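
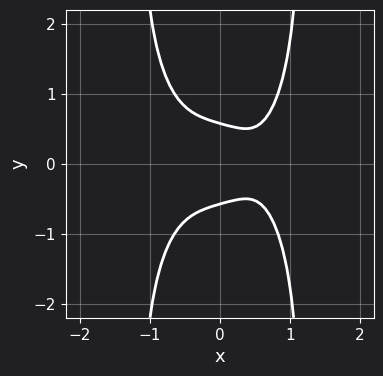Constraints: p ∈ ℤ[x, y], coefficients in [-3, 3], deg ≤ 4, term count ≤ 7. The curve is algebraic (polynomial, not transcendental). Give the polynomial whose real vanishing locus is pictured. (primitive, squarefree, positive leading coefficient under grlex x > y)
3*x^4 + 2*x^2*y^2 - 3*y^2 - x + 1

(a) Degree: no degree-3 curve has this shape, so deg p = 4.
(b) Symmetries: it's symmetric under y → −y, forcing even powers of y.
(c) Checking where it meets the axes: the curve avoids every integer x-axis point in the box.
(d) The integer polynomial consistent with all of this is the stated p.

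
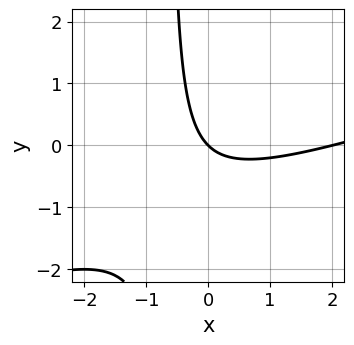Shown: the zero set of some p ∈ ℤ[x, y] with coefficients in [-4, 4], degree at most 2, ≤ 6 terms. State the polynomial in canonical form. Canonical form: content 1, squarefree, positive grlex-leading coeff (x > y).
(a) deg p = 2.
(b) From the visible intercepts: it crosses the y-axis at the gridline y = 0; among the integer gridlines, it crosses the x-axis at x ∈ {0, 2}.
(c) Matching integer coefficients to the picture gives p.

x^2 - 3*x*y - 2*x - 2*y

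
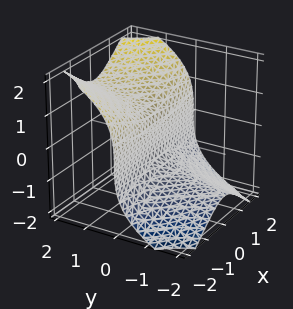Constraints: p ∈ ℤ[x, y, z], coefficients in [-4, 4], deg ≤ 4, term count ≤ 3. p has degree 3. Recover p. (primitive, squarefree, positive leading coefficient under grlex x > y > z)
3*x^2*y - 2*z^3 + 2*y

1. Degree: a generic line meets the surface in up to 3 points, so deg p = 3.
2. Reading off the gridlines: the visible x-axis segment lies entirely on the surface; it crosses the z-axis at the gridline z = 0.
3. Putting this together gives p.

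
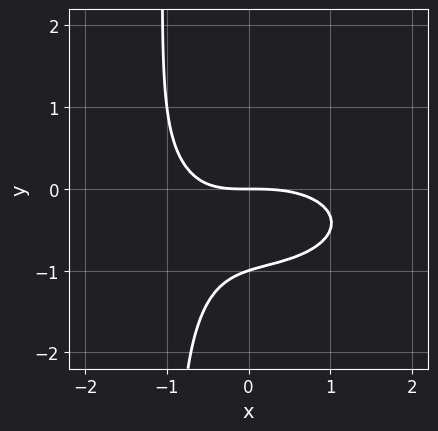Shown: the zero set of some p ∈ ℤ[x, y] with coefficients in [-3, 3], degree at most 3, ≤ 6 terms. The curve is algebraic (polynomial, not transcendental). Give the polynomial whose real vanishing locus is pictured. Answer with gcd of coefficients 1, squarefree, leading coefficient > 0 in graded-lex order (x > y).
First, deg p = 3. No degree-2 curve has this shape.
Then, from the axis intercepts and sections: among the integer gridlines, it crosses the y-axis at y ∈ {-1, 0}; it meets the x-axis at x = 0 (among the integer gridlines).
Finally, the integer polynomial consistent with all of this is the stated p.

x^3 + 3*x*y^2 + 2*x*y + 3*y^2 + 3*y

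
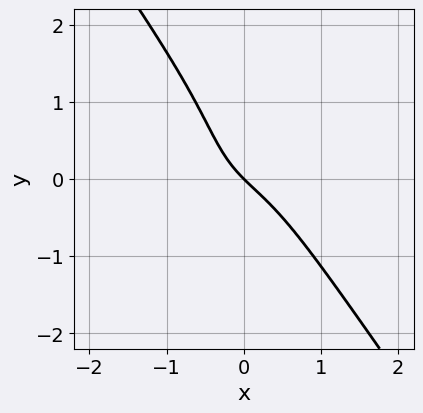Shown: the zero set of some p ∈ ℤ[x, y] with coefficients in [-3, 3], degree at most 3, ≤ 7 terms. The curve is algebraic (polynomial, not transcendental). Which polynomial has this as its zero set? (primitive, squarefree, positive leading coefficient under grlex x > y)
3*x^3 + y^3 - y^2 + 2*x + 2*y

(a) The degree is 3 — the shape is more complex than any degree-2 curve.
(b) Against the integer gridlines: one y-axis crossing is at y = 0; it crosses the x-axis at the gridline x = 0.
(c) The integer polynomial consistent with all of this is the stated p.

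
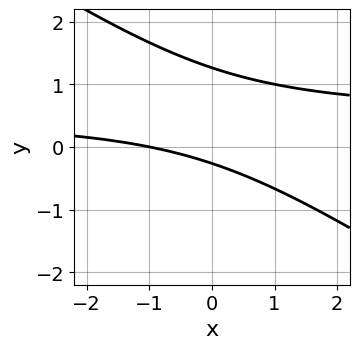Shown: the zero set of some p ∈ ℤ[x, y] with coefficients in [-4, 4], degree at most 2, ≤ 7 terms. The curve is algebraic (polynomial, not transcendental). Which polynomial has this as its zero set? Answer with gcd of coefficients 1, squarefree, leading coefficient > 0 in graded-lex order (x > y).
2*x*y + 3*y^2 - x - 3*y - 1

(a) deg p = 2. The shape is more complex than any degree-1 curve.
(b) Observable constraints: it meets the x-axis at x = -1 (among the integer gridlines).
(c) Matching integer coefficients to the picture gives p.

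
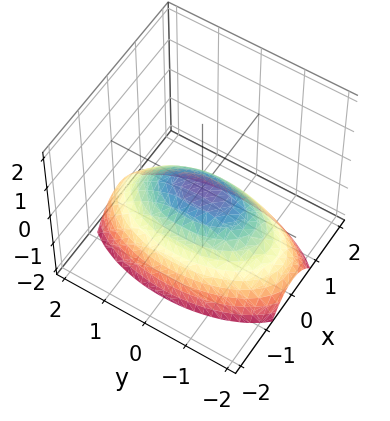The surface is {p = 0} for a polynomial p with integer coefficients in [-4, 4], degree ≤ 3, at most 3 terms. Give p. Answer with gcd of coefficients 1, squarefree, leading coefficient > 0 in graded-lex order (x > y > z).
3*x^2 + y^2 + 3*z

1. deg p = 2. A single bowl opening along one axis; a quadric.
2. Symmetries: the y ↦ −y reflection is a symmetry, so y appears only in even powers; it's symmetric under x → −x, forcing even powers of x.
3. Observable constraints: it meets the x-axis at x = 0 (among the integer gridlines); one y-axis crossing is at y = 0; it meets the z-axis at z = 0 (among the integer gridlines).
4. Solving for integer coefficients yields p as stated.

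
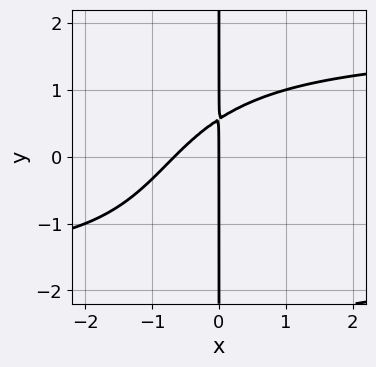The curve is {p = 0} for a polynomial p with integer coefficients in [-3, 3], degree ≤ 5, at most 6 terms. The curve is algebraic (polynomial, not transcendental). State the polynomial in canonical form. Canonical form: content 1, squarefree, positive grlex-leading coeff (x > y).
(a) The degree is 4 — a generic line meets the curve in up to 4 points.
(b) Against the integer gridlines: the visible y-axis segment lies entirely on the curve; one x-axis crossing is at x = 0.
(c) Solving for integer coefficients yields p as stated.

x^2*y^2 + x*y^2 - 3*x^2 + 3*x*y - 2*x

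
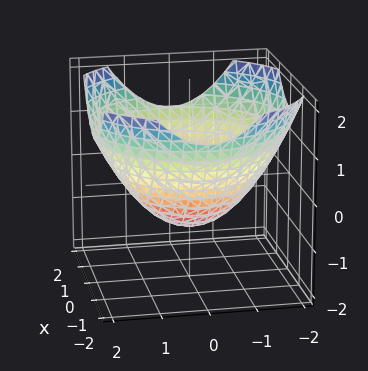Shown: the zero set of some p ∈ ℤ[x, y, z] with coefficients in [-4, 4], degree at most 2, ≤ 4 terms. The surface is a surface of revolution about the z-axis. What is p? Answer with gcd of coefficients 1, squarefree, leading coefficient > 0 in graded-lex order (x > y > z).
x^2 + y^2 - 2*z - 2

(a) Degree: the shape is more complex than any degree-1 surface, so deg p = 2.
(b) By symmetry, the surface is invariant under rotation about z: p = q(x² + y², z).
(c) Reading off the gridlines: it meets the z-axis at z = -1 (among the integer gridlines); a circular section at z = 0 has radius between 1 and 2.
(d) Putting this together gives p.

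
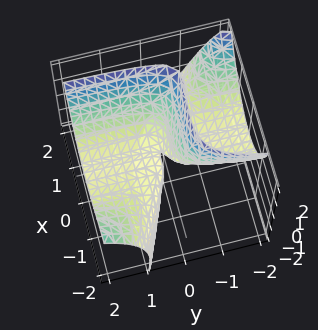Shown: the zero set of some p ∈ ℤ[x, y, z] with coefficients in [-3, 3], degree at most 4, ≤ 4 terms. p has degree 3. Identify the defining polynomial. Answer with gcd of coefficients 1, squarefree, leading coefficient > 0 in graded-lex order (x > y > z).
1. Degree: no degree-2 surface has this shape, so deg p = 3.
2. Observable constraints: it meets the x-axis at x = 0 (among the integer gridlines); every point of the y-axis in the box is on the surface; it meets the z-axis at z = 0 (among the integer gridlines).
3. Together with the visible shape, these determine p as stated.

x^3 + 2*x^2*y - 3*y*z - z^2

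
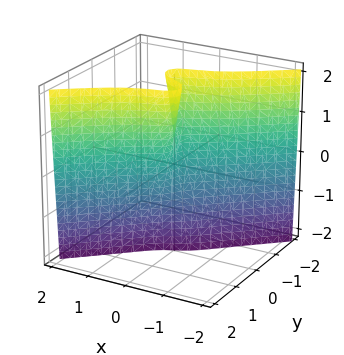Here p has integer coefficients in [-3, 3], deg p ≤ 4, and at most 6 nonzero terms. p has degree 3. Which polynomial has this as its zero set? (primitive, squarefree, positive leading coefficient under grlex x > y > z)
Degree: the shape is more complex than any degree-2 surface, so deg p = 3.
Against the integer gridlines: every point of the z-axis in the box is on the surface; it crosses the y-axis at the gridline y = 0; one x-axis crossing is at x = 0.
Solving for integer coefficients yields p as stated.

2*x^3 - 3*y^3 + y*z + x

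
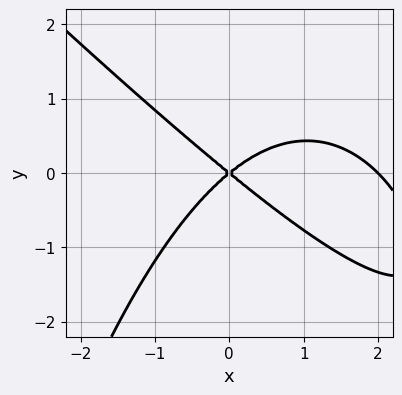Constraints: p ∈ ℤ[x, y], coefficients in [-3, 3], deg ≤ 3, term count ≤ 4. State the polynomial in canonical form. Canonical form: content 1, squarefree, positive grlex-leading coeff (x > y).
1. The degree is 3 — no degree-2 curve has this shape.
2. Against the integer gridlines: it meets the y-axis at y = 0 (among the integer gridlines); the x-axis gridline crossings are at x ∈ {0, 2}.
3. Matching integer coefficients to the picture gives p.

x^3 + x^2*y - 2*x^2 + 3*y^2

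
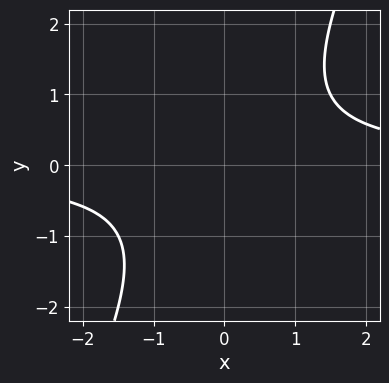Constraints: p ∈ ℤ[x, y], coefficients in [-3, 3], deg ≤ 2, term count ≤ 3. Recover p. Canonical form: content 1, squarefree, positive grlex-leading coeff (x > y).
2*x*y - y^2 - 2

First, deg p = 2. The shape is more complex than any degree-1 curve.
Then, observable constraints: it misses every integer gridline on the x-axis; it misses every integer gridline on the y-axis.
Finally, the integer polynomial consistent with all of this is the stated p.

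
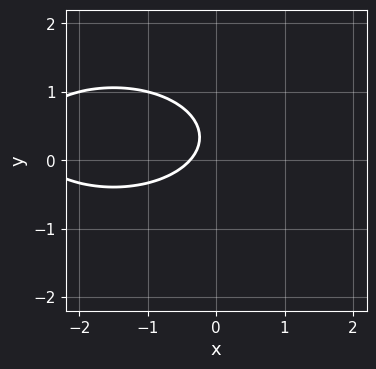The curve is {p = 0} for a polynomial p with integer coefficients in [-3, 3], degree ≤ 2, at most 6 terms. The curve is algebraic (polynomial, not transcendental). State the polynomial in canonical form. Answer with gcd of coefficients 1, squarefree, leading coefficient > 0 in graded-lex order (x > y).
Degree: a generic line meets the curve in up to 2 points, so deg p = 2.
Reading off the gridlines: no y-intercept at any integer in the box.
Solving for integer coefficients yields p as stated.

x^2 + 3*y^2 + 3*x - 2*y + 1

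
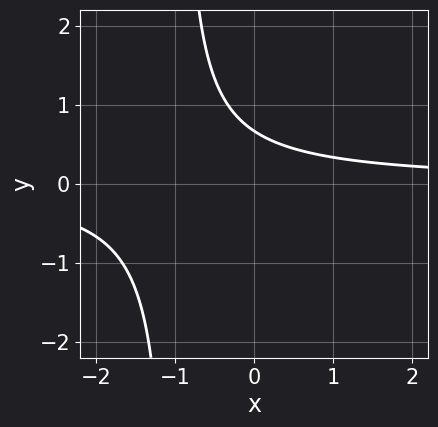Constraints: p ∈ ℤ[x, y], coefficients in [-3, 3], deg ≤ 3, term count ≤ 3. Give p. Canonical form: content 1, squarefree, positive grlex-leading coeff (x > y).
3*x*y + 3*y - 2

Degree: the shape is more complex than any degree-1 curve, so deg p = 2.
Reading off the gridlines: the curve avoids every integer x-axis point in the box.
Matching integer coefficients to the picture gives p.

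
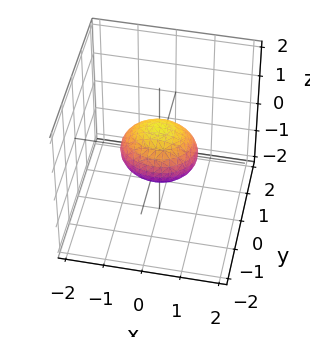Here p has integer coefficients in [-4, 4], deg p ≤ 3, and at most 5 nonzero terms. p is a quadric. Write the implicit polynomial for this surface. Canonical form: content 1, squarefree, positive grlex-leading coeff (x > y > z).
1. deg p = 2. Bounded and convex; a quadric.
2. Symmetries: mirror symmetry z ↦ −z ⇒ only even powers of z; mirror symmetry y ↦ −y ⇒ only even powers of y; it's symmetric under x → −x, forcing even powers of x.
3. Observable constraints: among the integer gridlines, it crosses the x-axis at x ∈ {-1, 1}.
4. Matching integer coefficients to the picture gives p.

2*x^2 + 3*y^2 + 3*z^2 - 2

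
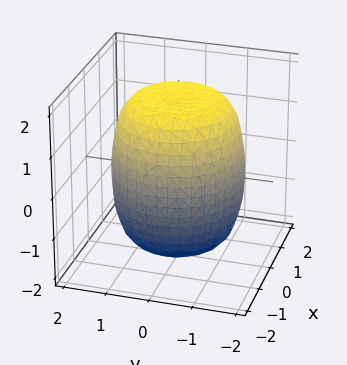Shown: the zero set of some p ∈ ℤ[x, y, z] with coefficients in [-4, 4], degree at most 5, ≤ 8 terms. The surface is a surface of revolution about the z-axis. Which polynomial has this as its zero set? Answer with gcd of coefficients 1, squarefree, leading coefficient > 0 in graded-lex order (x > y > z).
x^4 + 2*x^2*y^2 + y^4 - x^2 - y^2 + z^2 - 3

First, degree: no degree-3 surface has this shape, so deg p = 4.
Next, by symmetry, every cross-section ⟂ z is a circle, so x, y appear only via x² + y².
Next, reading off the gridlines: a circular section at z = 0 has radius between 1 and 2.
Finally, matching integer coefficients to the picture gives p.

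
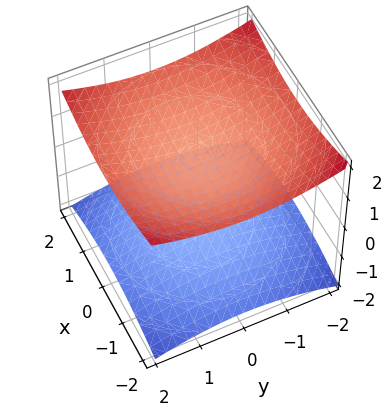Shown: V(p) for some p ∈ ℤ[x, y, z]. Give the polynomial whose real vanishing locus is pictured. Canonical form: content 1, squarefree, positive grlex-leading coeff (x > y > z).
x^2 + y^2 - 3*z^2 + 3

First, the picture has 2 separate pieces. Treating them together as one polynomial.
Then, degree: two sheets facing apart; a quadric, so deg p = 2.
Then, symmetries: mirror symmetry z ↦ −z ⇒ only even powers of z; the z-axis is an axis of rotation, so x and y enter only as x² + y².
Next, against the integer gridlines: the surface avoids every integer x-axis point in the box; the surface avoids every integer y-axis point in the box; the z-axis gridline crossings are at z ∈ {-1, 1}.
Finally, matching integer coefficients to the picture gives p.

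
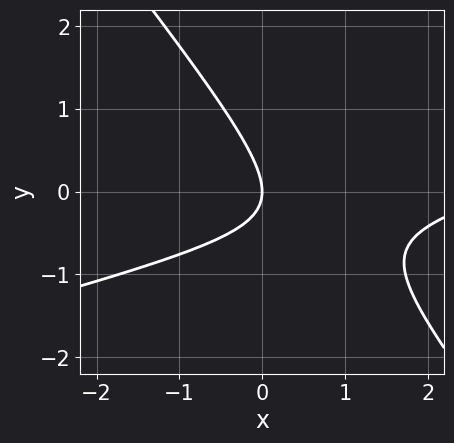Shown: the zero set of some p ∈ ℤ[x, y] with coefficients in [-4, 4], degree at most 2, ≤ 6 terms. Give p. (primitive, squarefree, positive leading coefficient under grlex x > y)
x^2 - 3*x*y - 3*y^2 - 3*x

deg p = 2. No degree-1 curve has this shape.
From the visible intercepts: one x-axis crossing is at x = 0; it meets the y-axis at y = 0 (among the integer gridlines).
Together with the visible shape, these determine p as stated.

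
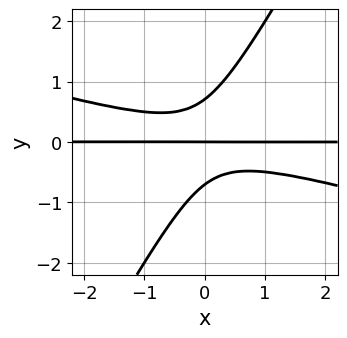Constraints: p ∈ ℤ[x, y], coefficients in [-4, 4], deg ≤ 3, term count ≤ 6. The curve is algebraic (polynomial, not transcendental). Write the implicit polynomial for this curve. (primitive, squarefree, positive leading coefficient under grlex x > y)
x^2*y + 3*x*y^2 - 2*y^3 + y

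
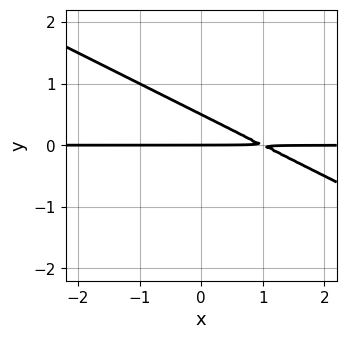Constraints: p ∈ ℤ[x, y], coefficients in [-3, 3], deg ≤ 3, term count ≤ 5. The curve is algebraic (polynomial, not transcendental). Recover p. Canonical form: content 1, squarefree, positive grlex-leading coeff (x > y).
1. deg p = 2. No degree-1 curve has this shape.
2. From the axis intercepts and sections: the visible x-axis segment lies entirely on the curve; it crosses the y-axis at the gridline y = 0.
3. Fitting integer coefficients to these (and the overall shape) gives p.

x*y + 2*y^2 - y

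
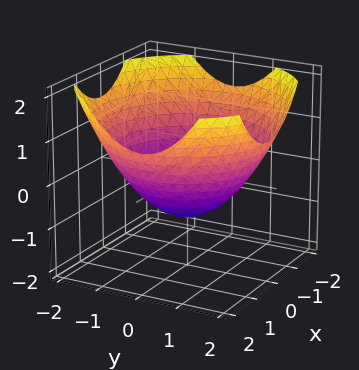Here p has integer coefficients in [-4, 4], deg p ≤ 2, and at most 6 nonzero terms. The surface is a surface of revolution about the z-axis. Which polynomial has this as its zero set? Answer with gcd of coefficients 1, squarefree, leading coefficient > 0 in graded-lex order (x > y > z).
First, deg p = 2. A generic line meets the surface in up to 2 points.
Then, symmetries: rotational symmetry about the z-axis ⇒ p depends on x, y only through x² + y².
Then, checking where it meets the axes: it crosses the z-axis at the gridline z = -1; a circular section at z = 0 has radius between 1 and 2.
Finally, assembling these constraints gives the stated polynomial.

x^2 + y^2 - 2*z - 2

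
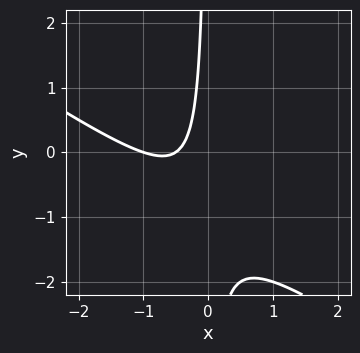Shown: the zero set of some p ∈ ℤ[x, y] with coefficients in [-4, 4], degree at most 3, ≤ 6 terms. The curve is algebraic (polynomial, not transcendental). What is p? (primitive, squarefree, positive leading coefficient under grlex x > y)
2*x^2 + 3*x*y + 3*x + 1

First, the degree is 2 — the shape is more complex than any degree-1 curve.
Then, against the integer gridlines: it misses every integer gridline on the y-axis; it crosses the x-axis at the gridline x = -1.
Finally, solving for integer coefficients yields p as stated.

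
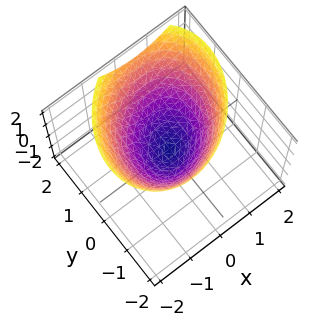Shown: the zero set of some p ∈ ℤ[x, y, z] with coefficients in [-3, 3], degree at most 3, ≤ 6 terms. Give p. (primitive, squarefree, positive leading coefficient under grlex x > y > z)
2*x^2 - x*y + 2*y^2 - y*z - 3*z

First, degree: the shape is more complex than any degree-1 surface, so deg p = 2.
Next, from the visible intercepts: one y-axis crossing is at y = 0; it crosses the z-axis at the gridline z = 0; it crosses the x-axis at the gridline x = 0.
Finally, solving for integer coefficients yields p as stated.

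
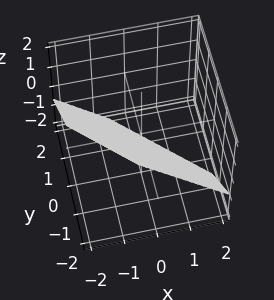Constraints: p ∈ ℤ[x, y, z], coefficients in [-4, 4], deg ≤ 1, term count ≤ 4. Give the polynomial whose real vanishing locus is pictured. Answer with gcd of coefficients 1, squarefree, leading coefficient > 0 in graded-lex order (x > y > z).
3*x + 3*y + 3*z + 2

(a) The degree is 1 — the surface is flat (a plane).
(b) Matching integer coefficients to the picture gives p.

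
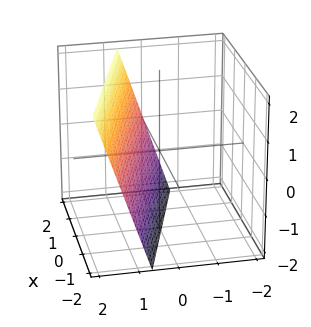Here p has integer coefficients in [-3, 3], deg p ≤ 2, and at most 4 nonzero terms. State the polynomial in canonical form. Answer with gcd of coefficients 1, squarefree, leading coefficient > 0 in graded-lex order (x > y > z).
1. The degree is 1 — the surface is flat (a plane).
2. Reading off the gridlines: one x-axis crossing is at x = 2; it meets the z-axis at z = -2 (among the integer gridlines).
3. Together with the visible shape, these determine p as stated.

x + 3*y - z - 2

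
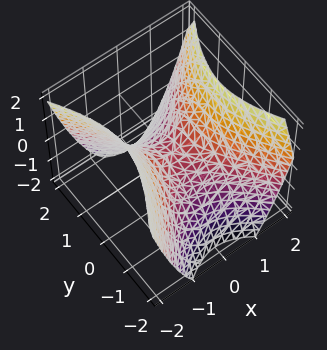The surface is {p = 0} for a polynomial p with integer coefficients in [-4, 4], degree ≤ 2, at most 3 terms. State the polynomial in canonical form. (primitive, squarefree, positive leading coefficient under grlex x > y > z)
(a) The degree is 2 — a saddle surface; a quadric.
(b) Symmetries: it's symmetric under x → −x, forcing even powers of x; mirror symmetry y ↦ −y ⇒ only even powers of y.
(c) Checking where it meets the axes: one x-axis crossing is at x = 0; it crosses the z-axis at the gridline z = 0; it crosses the y-axis at the gridline y = 0.
(d) Fitting integer coefficients to these (and the overall shape) gives p.

3*x^2 - 2*y^2 - 3*z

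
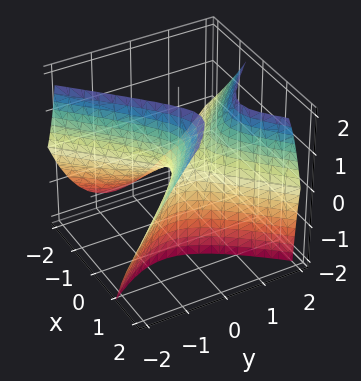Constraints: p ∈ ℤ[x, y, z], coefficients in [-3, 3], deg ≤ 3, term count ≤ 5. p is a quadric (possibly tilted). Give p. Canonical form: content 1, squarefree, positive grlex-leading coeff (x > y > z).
2*x^2 - 2*x*z - 2*y^2 + y*z + z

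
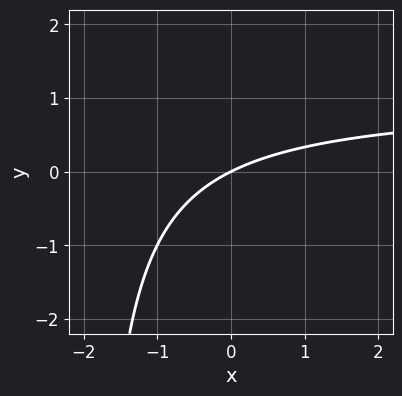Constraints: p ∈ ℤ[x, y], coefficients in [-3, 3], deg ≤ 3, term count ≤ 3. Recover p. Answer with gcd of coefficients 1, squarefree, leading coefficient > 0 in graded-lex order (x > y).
(a) Degree: a generic line meets the curve in up to 2 points, so deg p = 2.
(b) Observable constraints: it crosses the x-axis at the gridline x = 0; one y-axis crossing is at y = 0.
(c) Matching integer coefficients to the picture gives p.

x*y - x + 2*y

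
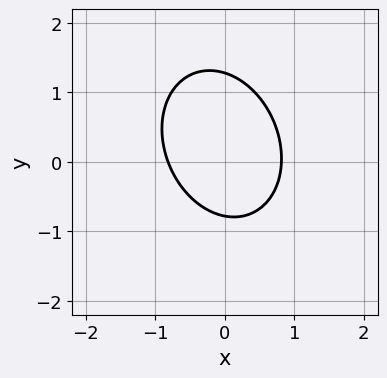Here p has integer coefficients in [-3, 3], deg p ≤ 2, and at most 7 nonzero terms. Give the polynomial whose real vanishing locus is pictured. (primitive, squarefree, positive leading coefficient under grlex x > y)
1. Degree: the shape is more complex than any degree-1 curve, so deg p = 2.
2. Matching integer coefficients to the picture gives p.

3*x^2 + x*y + 2*y^2 - y - 2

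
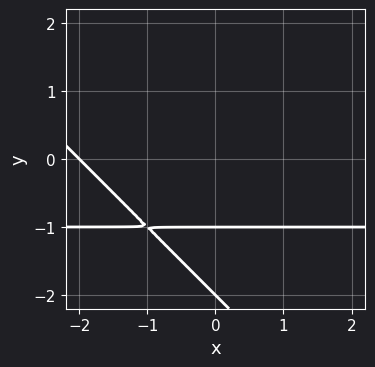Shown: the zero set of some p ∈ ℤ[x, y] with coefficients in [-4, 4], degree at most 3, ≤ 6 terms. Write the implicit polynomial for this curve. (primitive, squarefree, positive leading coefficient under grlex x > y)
(a) The degree is 2 — the shape is more complex than any degree-1 curve.
(b) Against the integer gridlines: it meets the x-axis at x = -2 (among the integer gridlines); among the integer gridlines, it crosses the y-axis at y ∈ {-2, -1}.
(c) Fitting integer coefficients to these (and the overall shape) gives p.

x*y + y^2 + x + 3*y + 2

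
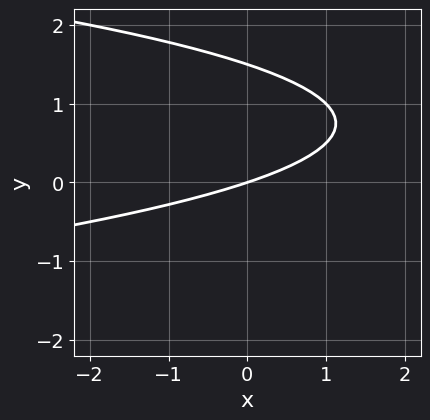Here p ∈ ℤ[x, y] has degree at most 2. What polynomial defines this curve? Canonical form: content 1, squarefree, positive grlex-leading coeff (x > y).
2*y^2 + x - 3*y

(a) The degree is 2 — no degree-1 curve has this shape.
(b) Checking where it meets the axes: it crosses the x-axis at the gridline x = 0; one y-axis crossing is at y = 0.
(c) These observations pin down the coefficients.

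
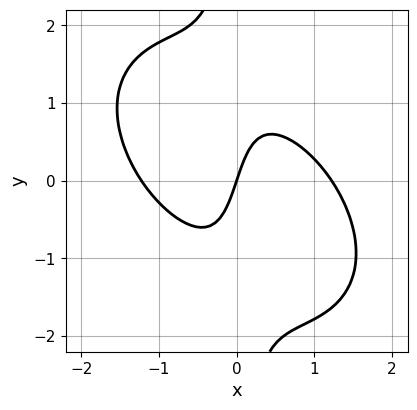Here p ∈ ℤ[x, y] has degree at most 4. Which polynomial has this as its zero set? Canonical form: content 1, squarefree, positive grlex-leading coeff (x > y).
2*x^3 + 2*x^2*y + 2*x*y^2 - 3*x + y

Degree: the shape is more complex than any degree-2 curve, so deg p = 3.
Observable constraints: it meets the y-axis at y = 0 (among the integer gridlines); it crosses the x-axis at the gridline x = 0.
Solving for integer coefficients yields p as stated.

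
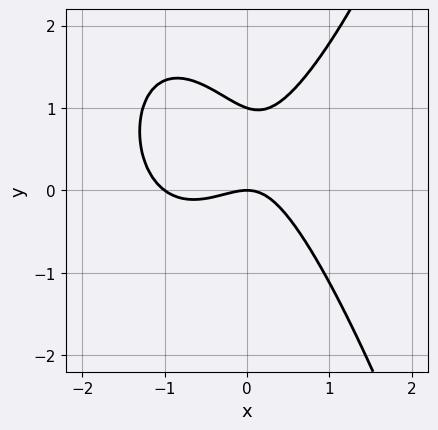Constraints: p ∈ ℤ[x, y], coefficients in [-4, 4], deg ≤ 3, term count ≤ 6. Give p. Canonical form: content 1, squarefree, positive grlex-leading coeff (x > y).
3*x^3 + 3*x^2 - x*y - 3*y^2 + 3*y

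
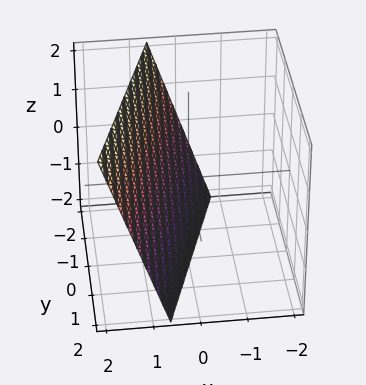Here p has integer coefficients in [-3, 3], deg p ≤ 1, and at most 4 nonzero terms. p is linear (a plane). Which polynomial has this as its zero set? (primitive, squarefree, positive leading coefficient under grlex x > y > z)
3*x - y - z - 2

(a) Degree: every cross-section is a straight line — this is a plane, so deg p = 1.
(b) Checking where it meets the axes: it meets the y-axis at y = -2 (among the integer gridlines); it meets the z-axis at z = -2 (among the integer gridlines).
(c) Matching integer coefficients to the picture gives p.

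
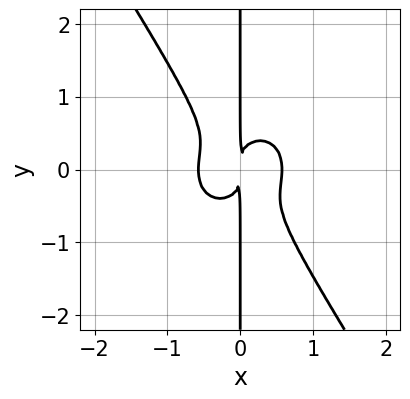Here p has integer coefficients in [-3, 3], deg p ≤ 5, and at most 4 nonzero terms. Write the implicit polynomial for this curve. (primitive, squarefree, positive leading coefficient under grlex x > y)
3*x^4 + 2*x^2*y^2 + 2*x*y^3 - x^2

The degree is 4 — no degree-3 curve has this shape.
Checking where it meets the axes: every point of the y-axis in the box is on the curve.
Assembling these constraints gives the stated polynomial.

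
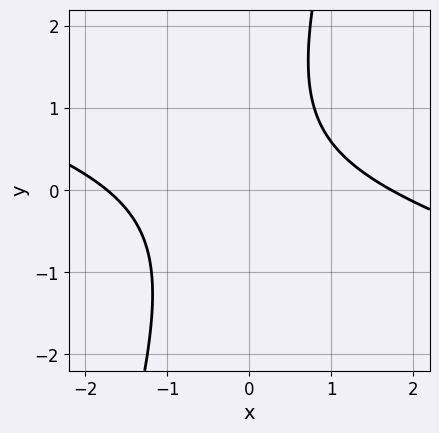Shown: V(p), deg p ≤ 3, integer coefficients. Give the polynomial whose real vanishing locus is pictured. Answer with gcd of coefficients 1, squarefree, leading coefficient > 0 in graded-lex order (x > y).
x^2 + 3*x*y - y^2 + y - 3

(a) deg p = 2. A generic line meets the curve in up to 2 points.
(b) Against the integer gridlines: the curve avoids every integer y-axis point in the box.
(c) Fitting integer coefficients to these (and the overall shape) gives p.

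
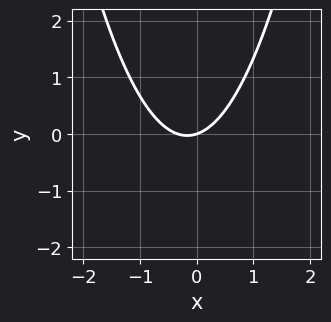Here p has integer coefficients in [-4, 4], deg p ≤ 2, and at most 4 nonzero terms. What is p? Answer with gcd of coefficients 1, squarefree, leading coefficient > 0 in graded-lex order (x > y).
(a) The degree is 2 — a generic line meets the curve in up to 2 points.
(b) Checking where it meets the axes: it crosses the y-axis at the gridline y = 0; one x-axis crossing is at x = 0.
(c) Fitting integer coefficients to these (and the overall shape) gives p.

3*x^2 + x - 3*y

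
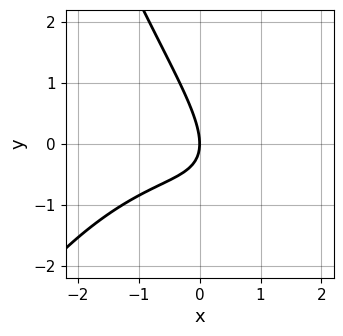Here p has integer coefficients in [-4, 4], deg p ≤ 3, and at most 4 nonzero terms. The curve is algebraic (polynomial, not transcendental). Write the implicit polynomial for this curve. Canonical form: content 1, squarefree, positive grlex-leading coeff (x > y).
x^3 + 3*x*y + 2*y^2 + 3*x

First, deg p = 3. The shape is more complex than any degree-2 curve.
Next, reading off the gridlines: one y-axis crossing is at y = 0; one x-axis crossing is at x = 0.
Finally, matching integer coefficients to the picture gives p.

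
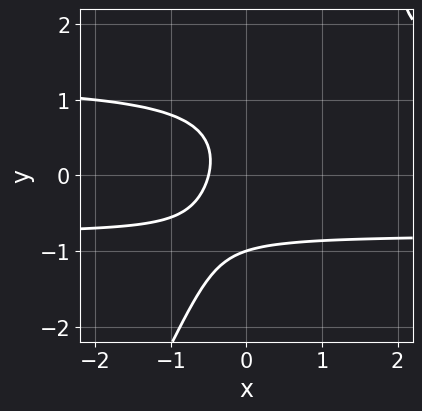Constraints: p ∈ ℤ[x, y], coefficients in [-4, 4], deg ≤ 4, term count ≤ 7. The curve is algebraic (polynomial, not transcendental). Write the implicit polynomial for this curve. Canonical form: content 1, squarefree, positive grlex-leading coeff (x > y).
The degree is 3 — no degree-2 curve has this shape.
Checking where it meets the axes: one y-axis crossing is at y = -1.
Fitting integer coefficients to these (and the overall shape) gives p.

2*x*y^2 - y^3 - x*y - 2*x - 1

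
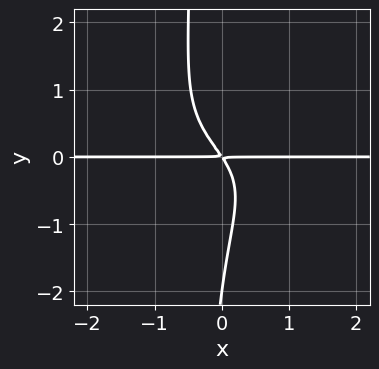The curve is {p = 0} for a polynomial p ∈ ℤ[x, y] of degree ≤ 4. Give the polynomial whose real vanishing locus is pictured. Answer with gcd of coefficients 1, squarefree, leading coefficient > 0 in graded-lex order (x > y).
x^2*y^2 - 3*x*y^3 - y^3 - 3*x*y - 2*y^2

1. The degree is 4 — the shape is more complex than any degree-3 curve.
2. Observable constraints: the visible x-axis segment lies entirely on the curve; one y-axis crossing is at y = -2.
3. Matching integer coefficients to the picture gives p.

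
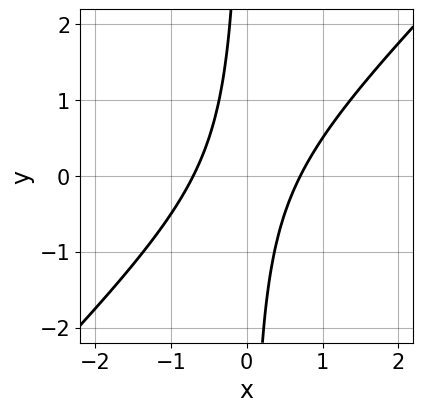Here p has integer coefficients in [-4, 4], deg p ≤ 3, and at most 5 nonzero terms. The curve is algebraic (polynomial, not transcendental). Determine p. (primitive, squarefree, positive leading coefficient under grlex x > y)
2*x^2 - 2*x*y - 1

1. The degree is 2 — the shape is more complex than any degree-1 curve.
2. Observable constraints: the curve avoids every integer y-axis point in the box.
3. Solving for integer coefficients yields p as stated.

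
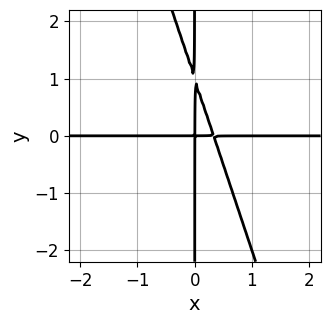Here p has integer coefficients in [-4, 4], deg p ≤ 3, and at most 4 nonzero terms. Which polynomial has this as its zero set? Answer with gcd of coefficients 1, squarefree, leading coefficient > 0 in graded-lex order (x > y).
3*x^2*y + x*y^2 - x*y

(a) The degree is 3 — no degree-2 curve has this shape.
(b) Checking where it meets the axes: the visible y-axis segment lies entirely on the curve; every point of the x-axis in the box is on the curve.
(c) These observations pin down the coefficients.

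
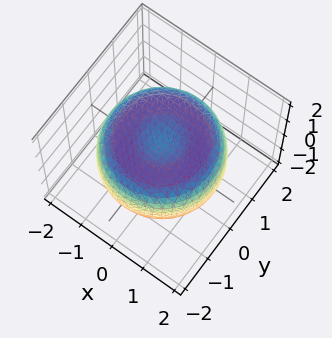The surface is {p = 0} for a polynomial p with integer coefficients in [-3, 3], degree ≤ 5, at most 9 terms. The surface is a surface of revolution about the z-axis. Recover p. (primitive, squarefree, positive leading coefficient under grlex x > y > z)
x^4 + 2*x^2*y^2 + y^4 - 2*x^2 - 2*y^2 + 3*z^2 - 2

(a) Degree: the shape is more complex than any degree-3 surface, so deg p = 4.
(b) Symmetries: rotational symmetry about the z-axis ⇒ p depends on x, y only through x² + y².
(c) From the axis intercepts and sections: a circular section at z = 0 has radius between 1 and 2.
(d) Fitting integer coefficients to these (and the overall shape) gives p.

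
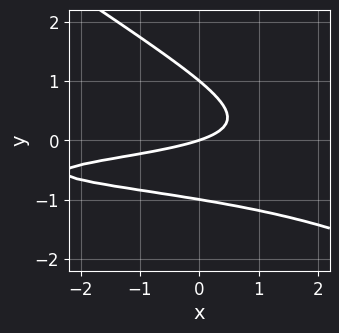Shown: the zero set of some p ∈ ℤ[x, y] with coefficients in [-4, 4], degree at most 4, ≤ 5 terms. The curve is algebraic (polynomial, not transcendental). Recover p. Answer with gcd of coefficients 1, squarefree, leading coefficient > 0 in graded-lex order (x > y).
2*x*y^2 + 3*y^3 + 2*x*y + x - 3*y

1. deg p = 3. A generic line meets the curve in up to 3 points.
2. Reading off the gridlines: it meets the x-axis at x = 0 (among the integer gridlines); among the integer gridlines, it crosses the y-axis at y ∈ {-1, 0, 1}.
3. Assembling these constraints gives the stated polynomial.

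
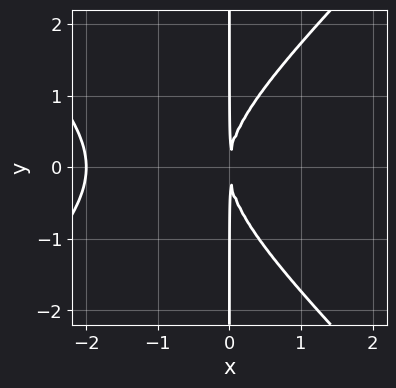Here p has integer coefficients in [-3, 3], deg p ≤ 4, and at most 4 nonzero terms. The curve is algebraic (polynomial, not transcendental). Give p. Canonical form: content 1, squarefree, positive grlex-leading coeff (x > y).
x^3 - x*y^2 + 2*x^2

(a) deg p = 3. The shape is more complex than any degree-2 curve.
(b) Symmetries: mirror symmetry y ↦ −y ⇒ only even powers of y.
(c) From the axis intercepts and sections: it meets the x-axis at x = -2 (among the integer gridlines); the visible y-axis segment lies entirely on the curve.
(d) Assembling these constraints gives the stated polynomial.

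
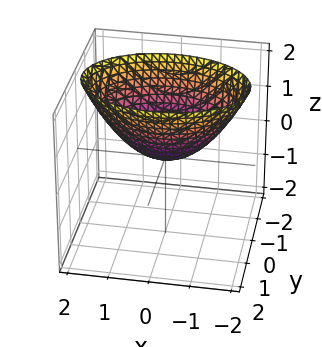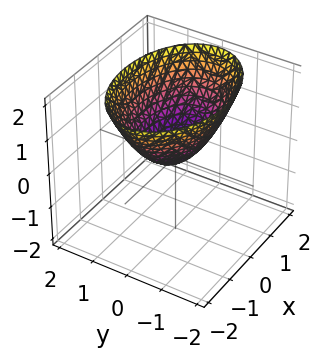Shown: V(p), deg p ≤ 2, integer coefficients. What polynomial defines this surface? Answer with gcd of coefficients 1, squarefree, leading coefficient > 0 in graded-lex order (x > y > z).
x^2 + 2*y^2 - 2*z

Degree: a paraboloid; a quadric, so deg p = 2.
Symmetries: mirror symmetry x ↦ −x ⇒ only even powers of x; it's symmetric under y → −y, forcing even powers of y.
Observable constraints: one y-axis crossing is at y = 0; it crosses the z-axis at the gridline z = 0.
Together with the visible shape, these determine p as stated.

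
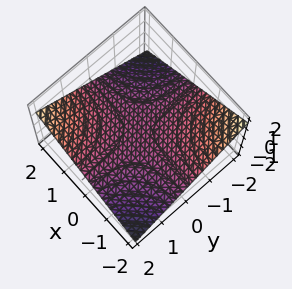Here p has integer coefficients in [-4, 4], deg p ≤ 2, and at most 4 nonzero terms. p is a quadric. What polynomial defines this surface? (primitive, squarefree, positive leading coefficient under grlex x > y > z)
x*y - 3*z

deg p = 2. A saddle surface; a quadric.
From the axis intercepts and sections: every point of the y-axis in the box is on the surface; it crosses the z-axis at the gridline z = 0; every point of the x-axis in the box is on the surface.
Solving for integer coefficients yields p as stated.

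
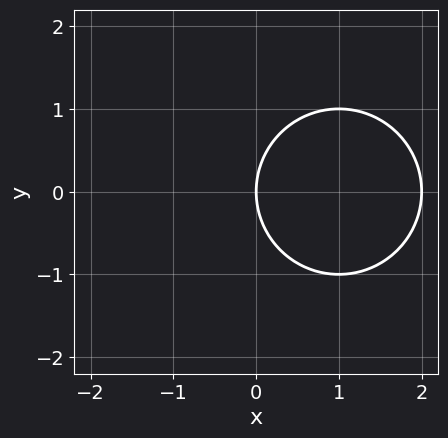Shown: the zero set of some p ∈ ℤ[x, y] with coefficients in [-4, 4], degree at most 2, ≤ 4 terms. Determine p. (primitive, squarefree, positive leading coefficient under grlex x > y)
x^2 + y^2 - 2*x

1. Degree: the shape is more complex than any degree-1 curve, so deg p = 2.
2. Symmetries: the y ↦ −y reflection is a symmetry, so y appears only in even powers.
3. Against the integer gridlines: one y-axis crossing is at y = 0; among the integer gridlines, it crosses the x-axis at x ∈ {0, 2}.
4. The integer polynomial consistent with all of this is the stated p.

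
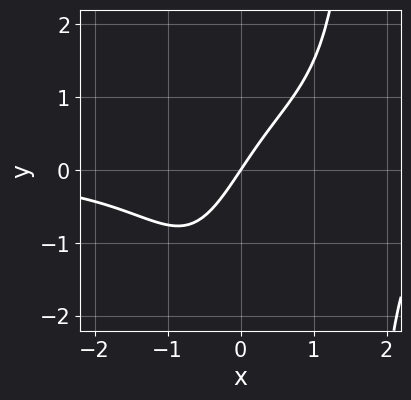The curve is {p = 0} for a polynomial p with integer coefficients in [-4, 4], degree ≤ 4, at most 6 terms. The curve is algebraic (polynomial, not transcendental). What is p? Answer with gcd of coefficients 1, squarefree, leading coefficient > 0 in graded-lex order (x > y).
x^3*y - x^2*y + 3*x - 2*y

(a) Degree: no degree-3 curve has this shape, so deg p = 4.
(b) Against the integer gridlines: one x-axis crossing is at x = 0; it crosses the y-axis at the gridline y = 0.
(c) The integer polynomial consistent with all of this is the stated p.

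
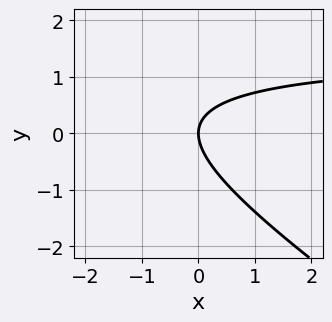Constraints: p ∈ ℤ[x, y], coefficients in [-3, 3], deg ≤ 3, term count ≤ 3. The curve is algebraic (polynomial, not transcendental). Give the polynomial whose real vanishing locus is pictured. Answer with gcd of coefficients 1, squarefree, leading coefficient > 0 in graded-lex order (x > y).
(a) Degree: the shape is more complex than any degree-1 curve, so deg p = 2.
(b) Checking where it meets the axes: it meets the y-axis at y = 0 (among the integer gridlines); it meets the x-axis at x = 0 (among the integer gridlines).
(c) Fitting integer coefficients to these (and the overall shape) gives p.

2*x*y + 3*y^2 - 3*x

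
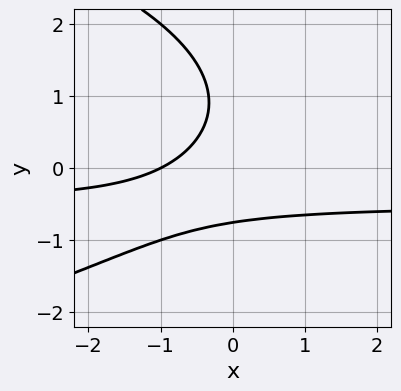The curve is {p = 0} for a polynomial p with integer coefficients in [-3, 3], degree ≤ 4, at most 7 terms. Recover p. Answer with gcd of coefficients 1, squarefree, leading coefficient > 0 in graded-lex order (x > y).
1. deg p = 3. The shape is more complex than any degree-2 curve.
2. From the visible intercepts: it meets the x-axis at x = -1 (among the integer gridlines).
3. Fitting integer coefficients to these (and the overall shape) gives p.

y^3 + 2*x*y - y^2 + x + 1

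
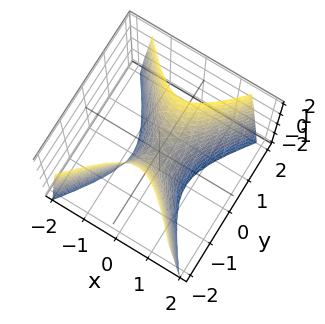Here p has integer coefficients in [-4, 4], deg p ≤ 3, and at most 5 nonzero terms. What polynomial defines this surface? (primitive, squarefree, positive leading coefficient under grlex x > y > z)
1. Degree: a hyperbolic paraboloid; a quadric, so deg p = 2.
2. Symmetries: the y ↦ −y reflection is a symmetry, so y appears only in even powers; the x ↦ −x reflection is a symmetry, so x appears only in even powers.
3. Observable constraints: it meets the z-axis at z = 0 (among the integer gridlines); it crosses the x-axis at the gridline x = 0.
4. Fitting integer coefficients to these (and the overall shape) gives p.

3*x^2 - 2*y^2 + z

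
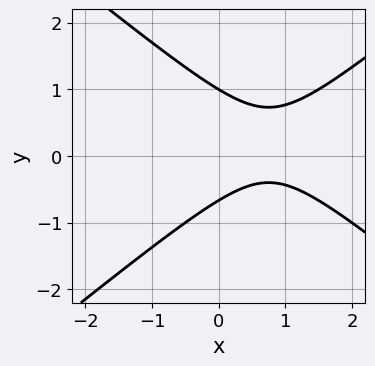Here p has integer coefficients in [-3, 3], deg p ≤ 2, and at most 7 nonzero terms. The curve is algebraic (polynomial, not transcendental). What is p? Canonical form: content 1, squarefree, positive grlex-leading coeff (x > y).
2*x^2 - 3*y^2 - 3*x + y + 2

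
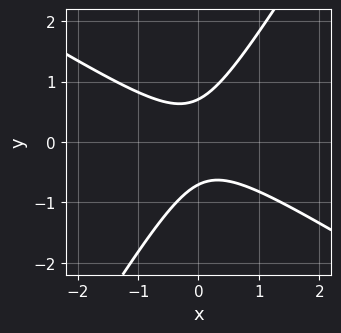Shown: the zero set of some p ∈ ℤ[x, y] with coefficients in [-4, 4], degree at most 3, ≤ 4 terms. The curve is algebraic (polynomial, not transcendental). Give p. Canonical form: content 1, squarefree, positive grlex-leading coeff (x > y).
The degree is 2 — no degree-1 curve has this shape.
Against the integer gridlines: it misses every integer gridline on the x-axis.
Solving for integer coefficients yields p as stated.

2*x^2 + 2*x*y - 2*y^2 + 1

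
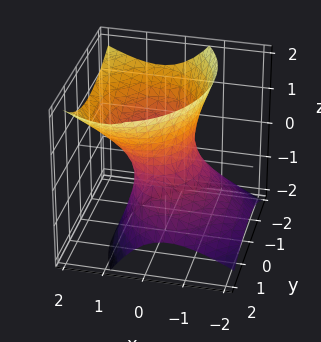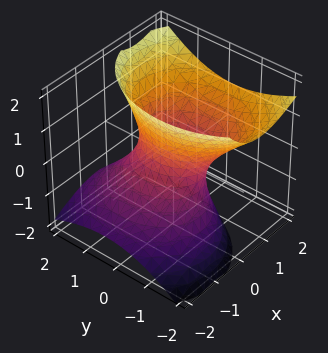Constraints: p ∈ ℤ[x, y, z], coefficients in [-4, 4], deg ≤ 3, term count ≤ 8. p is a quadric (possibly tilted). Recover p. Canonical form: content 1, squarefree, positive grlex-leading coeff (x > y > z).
3*x^2 - 3*x*z + 2*y^2 + y*z - 2*z^2 - 2

1. deg p = 2. No degree-1 surface has this shape.
2. Reading off the gridlines: the y-axis gridline crossings are at y ∈ {-1, 1}; no z-intercept at any integer in the box.
3. Putting this together gives p.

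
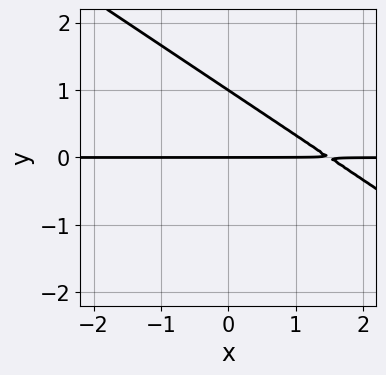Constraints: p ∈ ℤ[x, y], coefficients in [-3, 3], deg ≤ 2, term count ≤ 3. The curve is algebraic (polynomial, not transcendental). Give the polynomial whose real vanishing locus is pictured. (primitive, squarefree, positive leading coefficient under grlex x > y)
2*x*y + 3*y^2 - 3*y

1. The degree is 2 — the shape is more complex than any degree-1 curve.
2. From the axis intercepts and sections: every point of the x-axis in the box is on the curve; among the integer gridlines, it crosses the y-axis at y ∈ {0, 1}.
3. The integer polynomial consistent with all of this is the stated p.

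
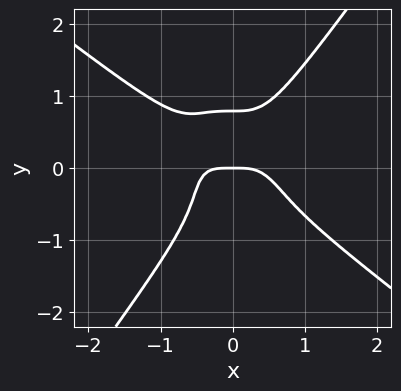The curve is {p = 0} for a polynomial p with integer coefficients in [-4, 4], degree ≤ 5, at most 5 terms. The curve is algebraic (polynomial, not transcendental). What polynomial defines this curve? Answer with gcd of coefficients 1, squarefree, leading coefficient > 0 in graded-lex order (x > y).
1. deg p = 4. No degree-3 curve has this shape.
2. Observable constraints: it crosses the y-axis at the gridline y = 0; one x-axis crossing is at x = 0.
3. Matching integer coefficients to the picture gives p.

3*x^4 + 3*x^3*y - 2*y^4 + y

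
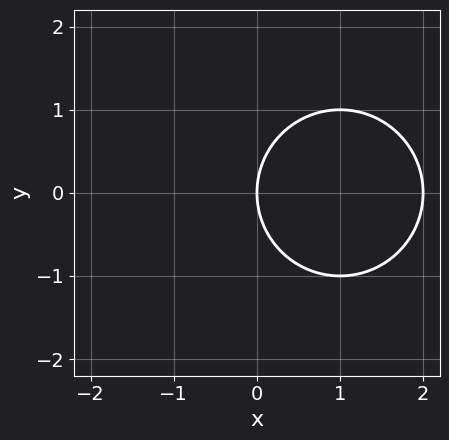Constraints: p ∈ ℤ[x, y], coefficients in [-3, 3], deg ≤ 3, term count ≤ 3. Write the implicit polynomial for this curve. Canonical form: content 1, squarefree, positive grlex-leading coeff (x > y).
1. The degree is 2 — no degree-1 curve has this shape.
2. Symmetries: it's symmetric under y → −y, forcing even powers of y.
3. Observable constraints: one y-axis crossing is at y = 0; the x-axis gridline crossings are at x ∈ {0, 2}.
4. These observations pin down the coefficients.

x^2 + y^2 - 2*x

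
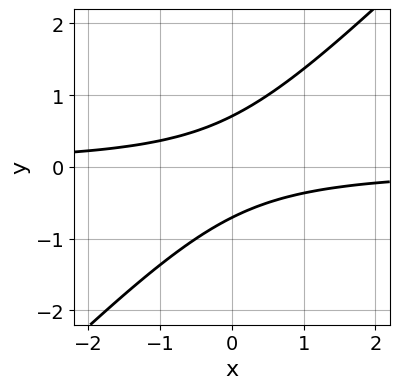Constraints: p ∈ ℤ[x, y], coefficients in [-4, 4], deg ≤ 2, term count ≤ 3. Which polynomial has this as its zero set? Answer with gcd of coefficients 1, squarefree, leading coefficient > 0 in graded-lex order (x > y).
2*x*y - 2*y^2 + 1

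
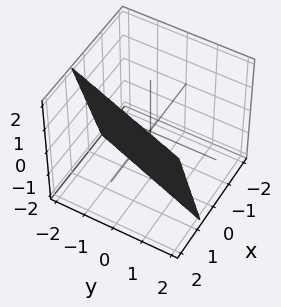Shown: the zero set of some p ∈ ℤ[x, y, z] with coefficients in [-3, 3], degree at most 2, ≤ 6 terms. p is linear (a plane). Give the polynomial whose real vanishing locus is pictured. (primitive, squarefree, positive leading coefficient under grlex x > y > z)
3*x - y - z - 2

1. deg p = 1. Every cross-section is a straight line — this is a plane.
2. Checking where it meets the axes: it meets the y-axis at y = -2 (among the integer gridlines); it meets the z-axis at z = -2 (among the integer gridlines).
3. Assembling these constraints gives the stated polynomial.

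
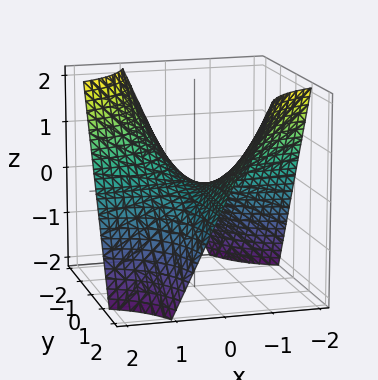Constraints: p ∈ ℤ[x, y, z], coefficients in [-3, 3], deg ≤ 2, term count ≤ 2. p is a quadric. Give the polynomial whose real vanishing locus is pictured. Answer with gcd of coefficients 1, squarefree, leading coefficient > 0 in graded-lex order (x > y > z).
Degree: a hyperbolic paraboloid; a quadric, so deg p = 2.
Checking where it meets the axes: it meets the z-axis at z = 0 (among the integer gridlines); the visible y-axis segment lies entirely on the surface; the visible x-axis segment lies entirely on the surface.
These observations pin down the coefficients.

x*y + z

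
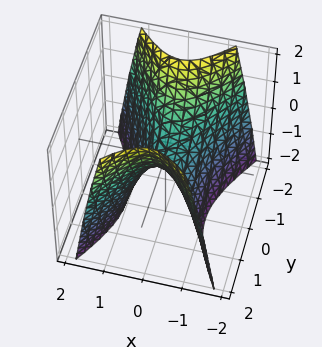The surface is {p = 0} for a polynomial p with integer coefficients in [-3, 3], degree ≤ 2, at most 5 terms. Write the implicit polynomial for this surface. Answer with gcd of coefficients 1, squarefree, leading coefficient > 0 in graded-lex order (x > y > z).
2*x^2 - y^2 + z

1. Degree: a hyperbolic paraboloid; a quadric, so deg p = 2.
2. Symmetries: it's symmetric under y → −y, forcing even powers of y; it's symmetric under x → −x, forcing even powers of x.
3. Against the integer gridlines: it meets the z-axis at z = 0 (among the integer gridlines); it meets the y-axis at y = 0 (among the integer gridlines); one x-axis crossing is at x = 0.
4. Solving for integer coefficients yields p as stated.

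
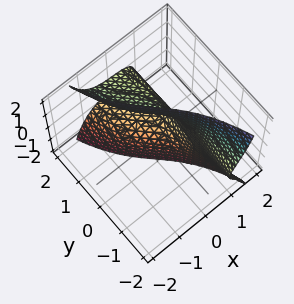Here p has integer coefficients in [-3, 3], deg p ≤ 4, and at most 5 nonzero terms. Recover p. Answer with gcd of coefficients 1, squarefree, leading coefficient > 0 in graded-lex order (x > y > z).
2*x^3 + 2*x*z^2 + 2*y*z^2 - 1

(a) Degree: a generic line meets the surface in up to 3 points, so deg p = 3.
(b) Checking where it meets the axes: the surface avoids every integer y-axis point in the box; no z-intercept at any integer in the box.
(c) Together with the visible shape, these determine p as stated.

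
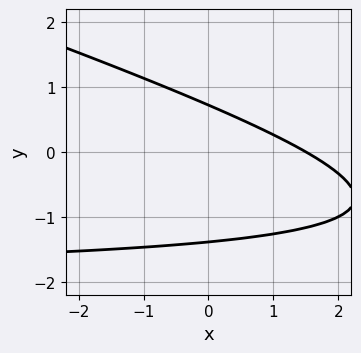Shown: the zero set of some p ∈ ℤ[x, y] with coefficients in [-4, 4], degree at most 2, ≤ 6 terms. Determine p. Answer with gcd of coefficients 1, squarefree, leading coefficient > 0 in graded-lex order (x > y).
x*y + 3*y^2 + 2*x + 2*y - 3

1. deg p = 2.
2. Putting this together gives p.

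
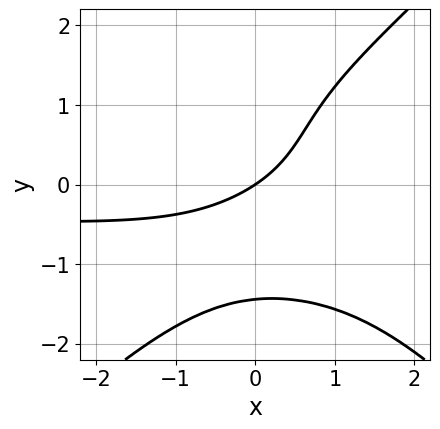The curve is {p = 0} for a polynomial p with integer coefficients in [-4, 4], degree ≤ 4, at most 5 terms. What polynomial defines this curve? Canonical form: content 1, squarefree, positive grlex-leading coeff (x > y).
x^2*y^2 - y^4 + 2*x*y + 2*x - 3*y

First, deg p = 4.
Then, reading off the gridlines: it crosses the y-axis at the gridline y = 0; one x-axis crossing is at x = 0.
Finally, the integer polynomial consistent with all of this is the stated p.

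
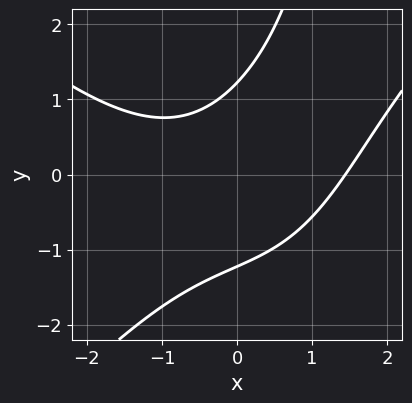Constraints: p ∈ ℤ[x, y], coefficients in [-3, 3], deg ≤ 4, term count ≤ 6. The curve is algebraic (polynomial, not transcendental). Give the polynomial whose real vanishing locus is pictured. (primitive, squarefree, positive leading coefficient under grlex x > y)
x^3 - x*y^2 - 3*x*y + 2*y^2 - 3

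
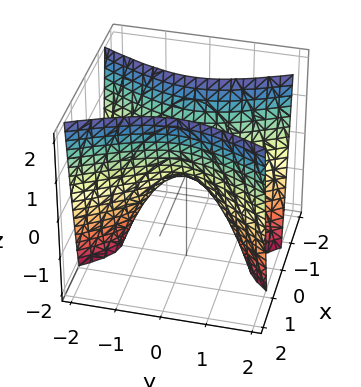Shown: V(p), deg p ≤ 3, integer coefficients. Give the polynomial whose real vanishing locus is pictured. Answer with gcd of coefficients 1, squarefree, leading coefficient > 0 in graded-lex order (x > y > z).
3*x^2 - y^2 - z

First, the degree is 2 — a saddle surface; a quadric.
Next, symmetries: mirror symmetry y ↦ −y ⇒ only even powers of y; the x ↦ −x reflection is a symmetry, so x appears only in even powers.
Then, from the axis intercepts and sections: it meets the z-axis at z = 0 (among the integer gridlines); it meets the x-axis at x = 0 (among the integer gridlines); it meets the y-axis at y = 0 (among the integer gridlines).
Finally, assembling these constraints gives the stated polynomial.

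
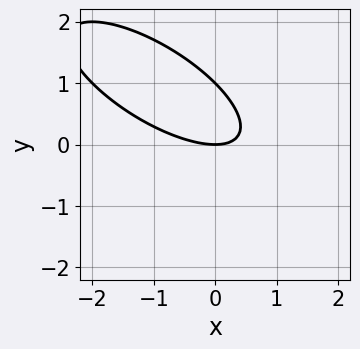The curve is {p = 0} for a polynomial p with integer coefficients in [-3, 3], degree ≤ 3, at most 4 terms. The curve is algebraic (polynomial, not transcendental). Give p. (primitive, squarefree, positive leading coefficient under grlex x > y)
x^2 + 2*x*y + 2*y^2 - 2*y

First, deg p = 2. A generic line meets the curve in up to 2 points.
Next, from the axis intercepts and sections: the y-axis gridline crossings are at y ∈ {0, 1}; it crosses the x-axis at the gridline x = 0.
Finally, these observations pin down the coefficients.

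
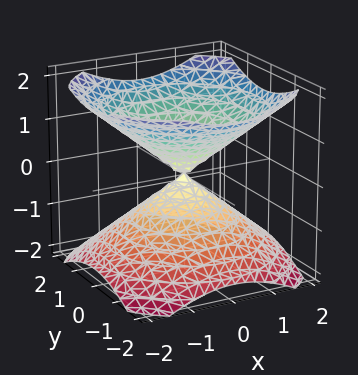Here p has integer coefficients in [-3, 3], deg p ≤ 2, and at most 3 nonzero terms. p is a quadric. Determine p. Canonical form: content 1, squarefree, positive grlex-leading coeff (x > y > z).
(a) There are 2 components.
(b) deg p = 2.
(c) Symmetries: the z-axis is an axis of rotation, so x and y enter only as x² + y²; it's symmetric under z → −z, forcing even powers of z.
(d) Reading off the gridlines: it crosses the y-axis at the gridline y = 0; one z-axis crossing is at z = 0; a circular section at z = -1 has radius between 1 and 2.
(e) Matching integer coefficients to the picture gives p.

2*x^2 + 2*y^2 - 3*z^2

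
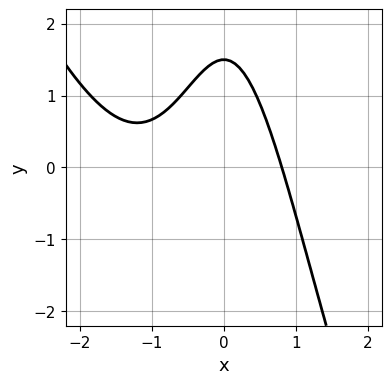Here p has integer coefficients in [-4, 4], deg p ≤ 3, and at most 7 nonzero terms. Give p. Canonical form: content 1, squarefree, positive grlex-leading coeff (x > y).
2*x^3 + x^2*y + 3*x^2 + 2*y - 3

First, deg p = 3. The shape is more complex than any degree-2 curve.
Finally, the integer polynomial consistent with all of this is the stated p.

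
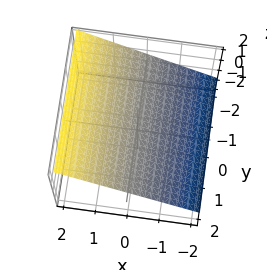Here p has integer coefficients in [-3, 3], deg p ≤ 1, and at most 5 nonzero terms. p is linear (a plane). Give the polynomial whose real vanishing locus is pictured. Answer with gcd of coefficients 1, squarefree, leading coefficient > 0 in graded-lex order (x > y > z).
First, deg p = 1. The surface is flat (a plane).
Next, checking where it meets the axes: no y-intercept at any integer in the box; it crosses the x-axis at the gridline x = -1.
Finally, putting this together gives p.

2*x - 3*z + 2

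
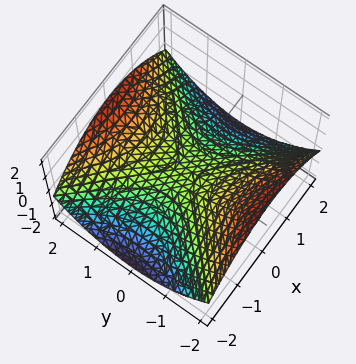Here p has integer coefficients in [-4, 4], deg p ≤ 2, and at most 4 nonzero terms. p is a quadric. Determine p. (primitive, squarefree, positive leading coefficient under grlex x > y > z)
1. Degree: a hyperbolic paraboloid; a quadric, so deg p = 2.
2. Symmetries: it's symmetric under y → −y, forcing even powers of y; the x ↦ −x reflection is a symmetry, so x appears only in even powers.
3. From the visible intercepts: it meets the x-axis at x = 0 (among the integer gridlines); one y-axis crossing is at y = 0; one z-axis crossing is at z = 0.
4. Together with the visible shape, these determine p as stated.

x^2 - y^2 + 3*z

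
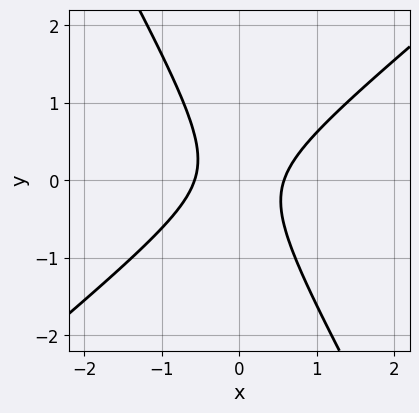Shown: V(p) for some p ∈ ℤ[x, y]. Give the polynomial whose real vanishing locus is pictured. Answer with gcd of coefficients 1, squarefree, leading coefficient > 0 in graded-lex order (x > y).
First, the degree is 2 — a generic line meets the curve in up to 2 points.
Then, against the integer gridlines: it misses every integer gridline on the y-axis.
Finally, assembling these constraints gives the stated polynomial.

3*x^2 - 2*x*y - 2*y^2 - 1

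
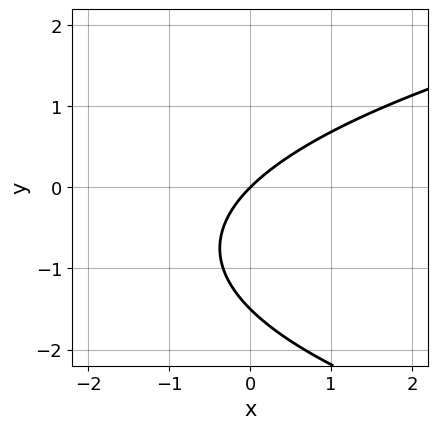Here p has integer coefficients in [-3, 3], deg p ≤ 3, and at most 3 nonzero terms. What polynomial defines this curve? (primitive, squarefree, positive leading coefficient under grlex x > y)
The degree is 2 — the shape is more complex than any degree-1 curve.
From the visible intercepts: it meets the y-axis at y = 0 (among the integer gridlines); it crosses the x-axis at the gridline x = 0.
These observations pin down the coefficients.

2*y^2 - 3*x + 3*y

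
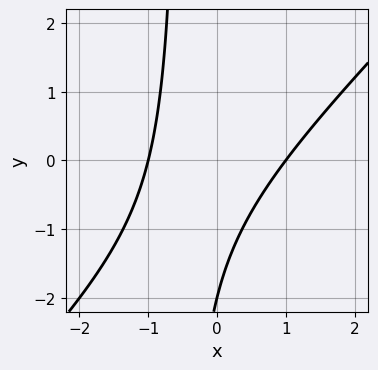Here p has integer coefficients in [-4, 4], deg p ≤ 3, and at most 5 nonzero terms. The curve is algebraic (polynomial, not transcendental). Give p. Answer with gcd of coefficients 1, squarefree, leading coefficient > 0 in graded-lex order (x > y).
1. The degree is 2 — a generic line meets the curve in up to 2 points.
2. From the axis intercepts and sections: the x-axis gridline crossings are at x ∈ {-1, 1}; it meets the y-axis at y = -2 (among the integer gridlines).
3. Assembling these constraints gives the stated polynomial.

2*x^2 - 2*x*y - y - 2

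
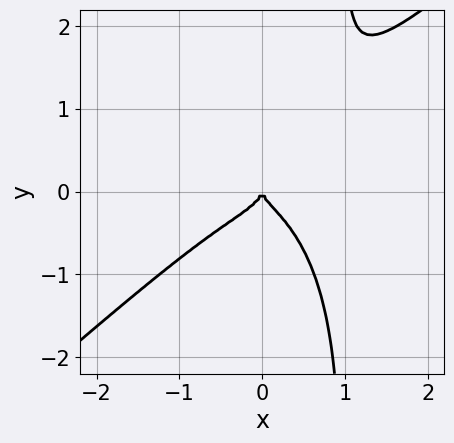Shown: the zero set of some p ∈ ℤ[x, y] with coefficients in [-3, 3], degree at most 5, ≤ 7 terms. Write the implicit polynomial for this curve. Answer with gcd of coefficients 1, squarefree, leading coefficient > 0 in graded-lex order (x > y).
3*x^4 - x^3*y - 3*x*y^3 + 3*y^3 + x^2

First, the degree is 4 — the shape is more complex than any degree-3 curve.
Next, from the visible intercepts: it crosses the y-axis at the gridline y = 0; one x-axis crossing is at x = 0.
Finally, these observations pin down the coefficients.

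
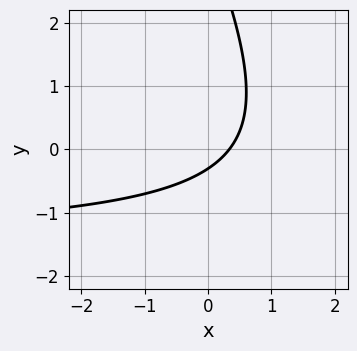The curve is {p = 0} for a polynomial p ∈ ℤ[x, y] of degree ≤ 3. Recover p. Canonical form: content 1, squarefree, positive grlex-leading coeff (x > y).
1. The degree is 2 — the shape is more complex than any degree-1 curve.
2. The integer polynomial consistent with all of this is the stated p.

2*x*y + y^2 + 3*x - 3*y - 1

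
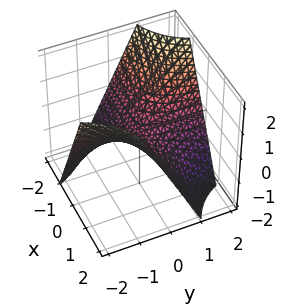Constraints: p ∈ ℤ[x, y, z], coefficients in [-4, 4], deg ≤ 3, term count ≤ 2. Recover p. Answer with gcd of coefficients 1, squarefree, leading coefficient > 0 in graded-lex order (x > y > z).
First, degree: a hyperbolic paraboloid; a quadric, so deg p = 2.
Next, reading off the gridlines: every point of the y-axis in the box is on the surface; it meets the z-axis at z = 0 (among the integer gridlines); every point of the x-axis in the box is on the surface.
Finally, putting this together gives p.

x*y + z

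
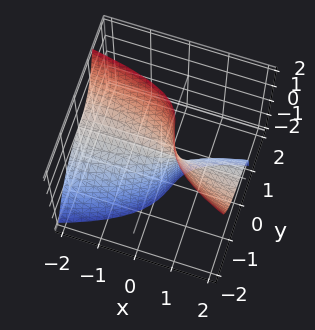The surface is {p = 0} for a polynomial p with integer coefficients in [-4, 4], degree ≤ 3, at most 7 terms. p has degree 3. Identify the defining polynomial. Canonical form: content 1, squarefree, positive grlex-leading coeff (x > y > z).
Degree: a generic line meets the surface in up to 3 points, so deg p = 3.
From the axis intercepts and sections: one y-axis crossing is at y = 0; it meets the z-axis at z = 0 (among the integer gridlines); the visible x-axis segment lies entirely on the surface.
These observations pin down the coefficients.

x*y*z - 3*y^3 - 3*x*z - 2*y + z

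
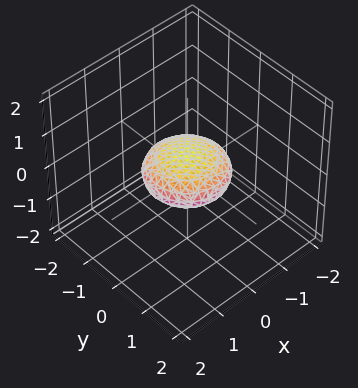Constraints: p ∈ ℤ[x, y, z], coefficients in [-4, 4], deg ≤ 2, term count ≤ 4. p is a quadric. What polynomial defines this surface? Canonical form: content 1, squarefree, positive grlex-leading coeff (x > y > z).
1. deg p = 2. Bounded and convex; a quadric.
2. Symmetry: the surface is invariant under rotation about z: p = q(x² + y², z); mirror symmetry z ↦ −z ⇒ only even powers of z.
3. Against the integer gridlines: the x-axis gridline crossings are at x ∈ {-1, 1}; the y-axis gridline crossings are at y ∈ {-1, 1}; a circular section at z = 0 has radius exactly 1.
4. Solving for integer coefficients yields p as stated.

x^2 + y^2 + 3*z^2 - 1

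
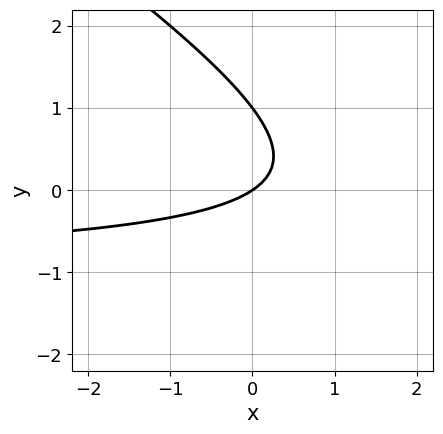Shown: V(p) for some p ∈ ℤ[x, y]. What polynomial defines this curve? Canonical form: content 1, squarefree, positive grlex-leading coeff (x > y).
2*x*y + 3*y^2 + 2*x - 3*y

1. Degree: no degree-1 curve has this shape, so deg p = 2.
2. Checking where it meets the axes: it meets the x-axis at x = 0 (among the integer gridlines); the y-axis gridline crossings are at y ∈ {0, 1}.
3. Assembling these constraints gives the stated polynomial.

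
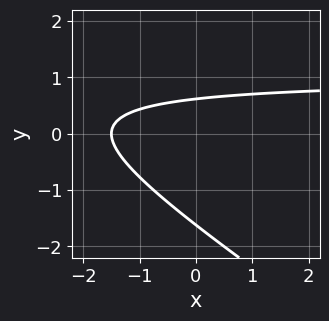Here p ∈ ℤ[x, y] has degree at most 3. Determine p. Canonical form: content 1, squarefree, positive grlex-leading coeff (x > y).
2*x*y + 3*y^2 - 2*x + 3*y - 3

1. The degree is 2 — no degree-1 curve has this shape.
2. The integer polynomial consistent with all of this is the stated p.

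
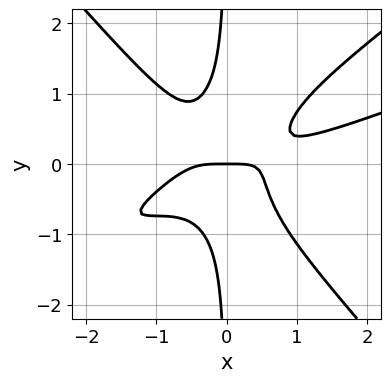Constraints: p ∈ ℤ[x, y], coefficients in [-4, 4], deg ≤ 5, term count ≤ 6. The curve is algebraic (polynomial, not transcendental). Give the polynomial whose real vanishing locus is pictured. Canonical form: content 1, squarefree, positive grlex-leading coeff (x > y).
1. Degree: a generic line meets the curve in up to 4 points, so deg p = 4.
2. From the visible intercepts: it crosses the y-axis at the gridline y = 0; it meets the x-axis at x = 0 (among the integer gridlines).
3. Matching integer coefficients to the picture gives p.

x^4 - 3*x^3*y + 3*x*y^3 - x^2*y + y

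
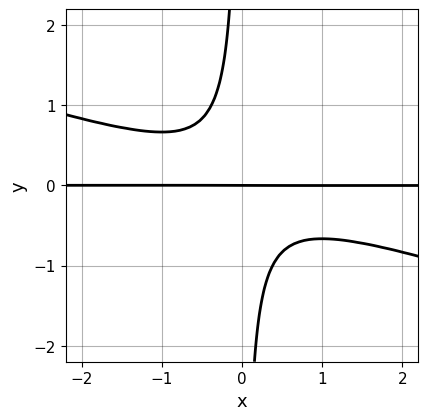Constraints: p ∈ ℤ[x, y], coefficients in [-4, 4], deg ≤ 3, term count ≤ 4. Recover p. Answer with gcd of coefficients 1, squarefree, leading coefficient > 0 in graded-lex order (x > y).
x^2*y + 3*x*y^2 + y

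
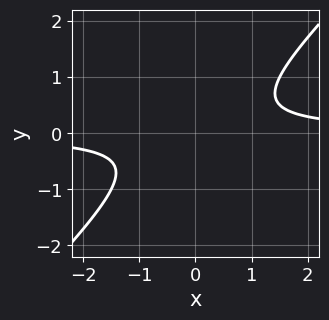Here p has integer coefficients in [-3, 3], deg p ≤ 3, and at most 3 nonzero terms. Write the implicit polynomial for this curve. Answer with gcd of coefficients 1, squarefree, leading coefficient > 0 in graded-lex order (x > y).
2*x*y - 2*y^2 - 1

(a) The degree is 2 — no degree-1 curve has this shape.
(b) From the axis intercepts and sections: no x-intercept at any integer in the box; no y-intercept at any integer in the box.
(c) Matching integer coefficients to the picture gives p.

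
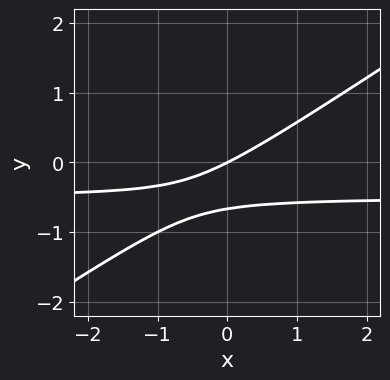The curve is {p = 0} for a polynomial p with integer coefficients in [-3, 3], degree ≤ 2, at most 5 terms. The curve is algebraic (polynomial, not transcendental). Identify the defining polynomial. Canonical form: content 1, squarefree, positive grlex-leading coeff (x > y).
deg p = 2.
Checking where it meets the axes: one x-axis crossing is at x = 0; one y-axis crossing is at y = 0.
Solving for integer coefficients yields p as stated.

2*x*y - 3*y^2 + x - 2*y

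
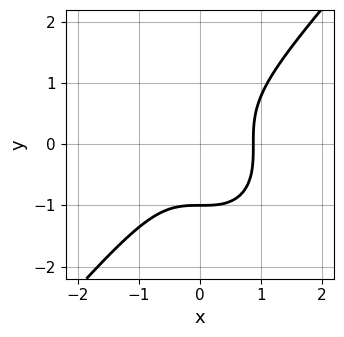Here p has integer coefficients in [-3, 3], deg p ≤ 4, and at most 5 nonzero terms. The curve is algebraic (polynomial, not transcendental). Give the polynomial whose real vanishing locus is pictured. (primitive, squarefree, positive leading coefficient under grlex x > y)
3*x^3 - 2*y^3 - 2

1. Degree: a generic line meets the curve in up to 3 points, so deg p = 3.
2. Reading off the gridlines: it crosses the y-axis at the gridline y = -1.
3. Matching integer coefficients to the picture gives p.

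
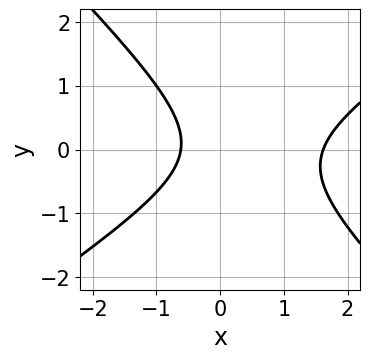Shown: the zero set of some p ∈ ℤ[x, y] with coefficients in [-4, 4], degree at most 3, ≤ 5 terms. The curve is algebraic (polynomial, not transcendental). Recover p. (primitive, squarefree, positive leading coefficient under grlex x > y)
(a) The degree is 2 — a generic line meets the curve in up to 2 points.
(b) From the visible intercepts: it misses every integer gridline on the y-axis.
(c) Matching integer coefficients to the picture gives p.

2*x^2 - x*y - 3*y^2 - 2*x - 2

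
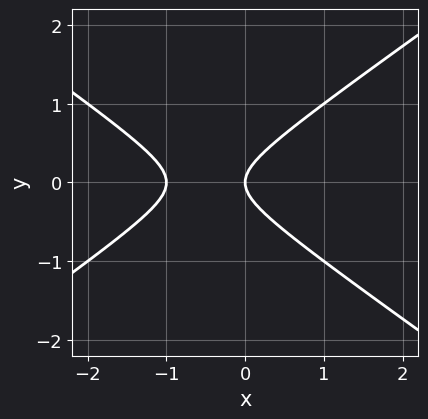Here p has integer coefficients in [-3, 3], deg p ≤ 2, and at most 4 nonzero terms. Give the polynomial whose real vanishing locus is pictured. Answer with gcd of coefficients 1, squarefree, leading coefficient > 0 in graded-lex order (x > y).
x^2 - 2*y^2 + x

First, degree: the shape is more complex than any degree-1 curve, so deg p = 2.
Then, symmetries: the y ↦ −y reflection is a symmetry, so y appears only in even powers.
Next, observable constraints: one y-axis crossing is at y = 0; the x-axis gridline crossings are at x ∈ {-1, 0}.
Finally, putting this together gives p.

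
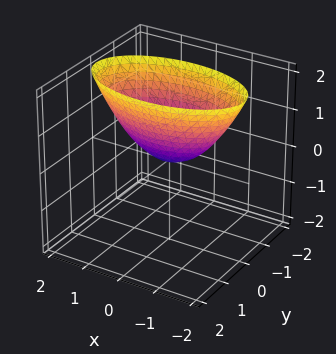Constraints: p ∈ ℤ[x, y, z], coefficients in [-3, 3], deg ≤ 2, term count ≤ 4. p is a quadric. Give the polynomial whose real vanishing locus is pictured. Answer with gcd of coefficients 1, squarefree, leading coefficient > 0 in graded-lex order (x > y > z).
x^2 + 3*y^2 - 2*z

(a) deg p = 2. A single bowl opening along one axis; a quadric.
(b) Symmetries: it's symmetric under y → −y, forcing even powers of y; the x ↦ −x reflection is a symmetry, so x appears only in even powers.
(c) Observable constraints: it meets the z-axis at z = 0 (among the integer gridlines); it crosses the x-axis at the gridline x = 0; it meets the y-axis at y = 0 (among the integer gridlines).
(d) The integer polynomial consistent with all of this is the stated p.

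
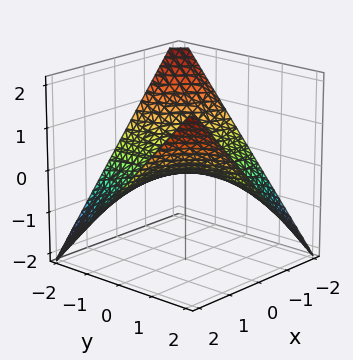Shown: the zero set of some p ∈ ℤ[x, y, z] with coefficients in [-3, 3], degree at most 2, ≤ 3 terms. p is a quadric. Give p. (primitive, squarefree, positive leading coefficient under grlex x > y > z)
x*y - 2*z

1. The degree is 2 — a saddle surface; a quadric.
2. Observable constraints: every point of the y-axis in the box is on the surface; one z-axis crossing is at z = 0; the visible x-axis segment lies entirely on the surface.
3. Matching integer coefficients to the picture gives p.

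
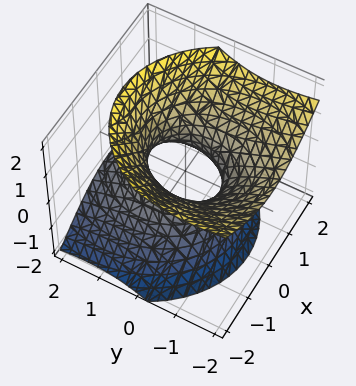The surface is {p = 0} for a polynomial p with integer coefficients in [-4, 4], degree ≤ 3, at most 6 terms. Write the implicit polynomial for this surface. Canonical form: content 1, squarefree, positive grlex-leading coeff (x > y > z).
3*x^2 + 2*y^2 + 3*y*z - 3*z^2 - 2

1. Degree: the shape is more complex than any degree-1 surface, so deg p = 2.
2. Observable constraints: it misses every integer gridline on the z-axis; among the integer gridlines, it crosses the y-axis at y ∈ {-1, 1}.
3. Putting this together gives p.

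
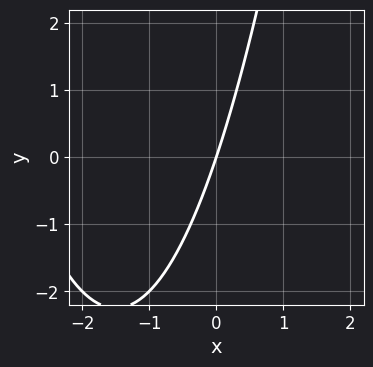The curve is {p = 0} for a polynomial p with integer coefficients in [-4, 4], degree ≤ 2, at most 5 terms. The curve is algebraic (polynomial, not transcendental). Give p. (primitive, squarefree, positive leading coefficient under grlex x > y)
1. Degree: the shape is more complex than any degree-1 curve, so deg p = 2.
2. From the visible intercepts: one y-axis crossing is at y = 0; one x-axis crossing is at x = 0.
3. The integer polynomial consistent with all of this is the stated p.

x^2 + 3*x - y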